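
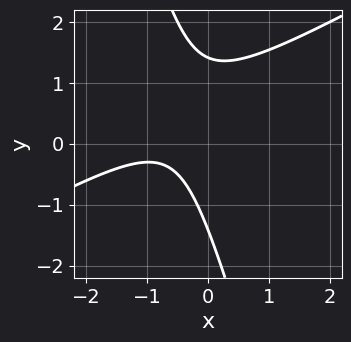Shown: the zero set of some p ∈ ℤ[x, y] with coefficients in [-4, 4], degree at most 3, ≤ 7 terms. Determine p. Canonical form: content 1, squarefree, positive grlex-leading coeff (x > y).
2*x^2 - 3*x*y - y^2 + 3*x + 2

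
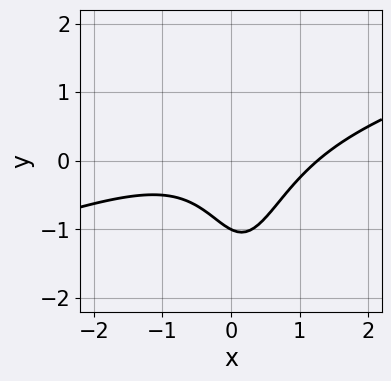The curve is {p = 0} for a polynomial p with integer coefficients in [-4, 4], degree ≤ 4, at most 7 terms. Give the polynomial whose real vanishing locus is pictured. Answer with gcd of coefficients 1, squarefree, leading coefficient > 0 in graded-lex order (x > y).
x^3 - 3*x^2*y + x*y - 2*y - 2

Degree: no degree-2 curve has this shape, so deg p = 3.
Observable constraints: it meets the y-axis at y = -1 (among the integer gridlines).
Putting this together gives p.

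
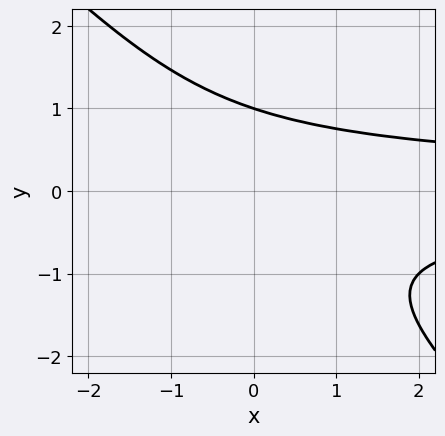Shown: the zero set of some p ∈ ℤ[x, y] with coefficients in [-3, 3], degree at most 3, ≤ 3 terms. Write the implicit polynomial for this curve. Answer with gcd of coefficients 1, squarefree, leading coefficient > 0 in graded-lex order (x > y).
(a) Degree: the shape is more complex than any degree-2 curve, so deg p = 3.
(b) Checking where it meets the axes: it misses every integer gridline on the x-axis; it meets the y-axis at y = 1 (among the integer gridlines).
(c) Putting this together gives p.

x*y^2 + y^3 - 1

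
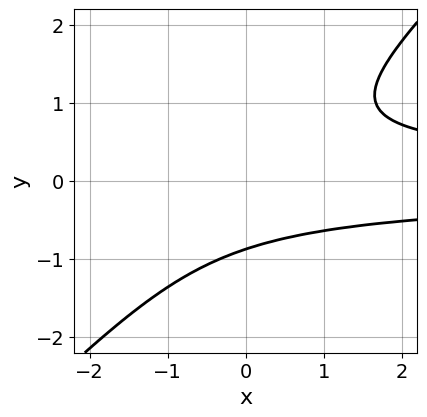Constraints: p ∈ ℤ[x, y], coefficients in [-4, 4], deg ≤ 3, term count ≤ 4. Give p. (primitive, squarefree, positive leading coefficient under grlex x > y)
(a) The degree is 3 — no degree-2 curve has this shape.
(b) Checking where it meets the axes: it misses every integer gridline on the x-axis.
(c) Matching integer coefficients to the picture gives p.

3*x*y^2 - 3*y^3 - 2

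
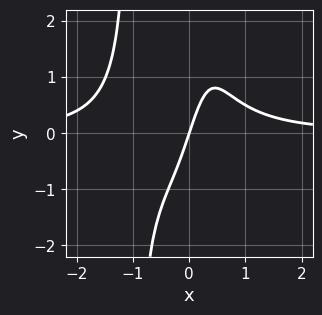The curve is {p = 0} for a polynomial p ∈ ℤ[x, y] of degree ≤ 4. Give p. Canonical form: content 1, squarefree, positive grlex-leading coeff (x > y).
First, the degree is 4 — the shape is more complex than any degree-3 curve.
Next, reading off the gridlines: it meets the x-axis at x = 0 (among the integer gridlines); it meets the y-axis at y = 0 (among the integer gridlines).
Finally, assembling these constraints gives the stated polynomial.

3*x^3*y + 2*x^2*y - 3*x + y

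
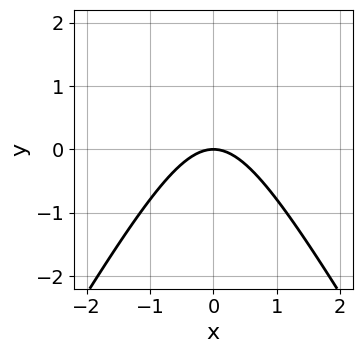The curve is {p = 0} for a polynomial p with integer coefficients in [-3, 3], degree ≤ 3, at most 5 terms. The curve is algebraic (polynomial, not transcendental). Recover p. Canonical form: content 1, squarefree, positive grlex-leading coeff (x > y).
3*x^2 - y^2 + 3*y

1. The degree is 2 — no degree-1 curve has this shape.
2. Symmetries: mirror symmetry x ↦ −x ⇒ only even powers of x.
3. Reading off the gridlines: one x-axis crossing is at x = 0; it meets the y-axis at y = 0 (among the integer gridlines).
4. These observations pin down the coefficients.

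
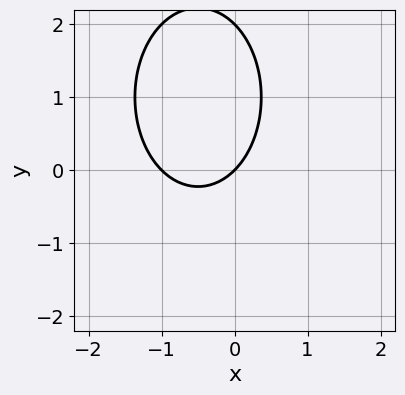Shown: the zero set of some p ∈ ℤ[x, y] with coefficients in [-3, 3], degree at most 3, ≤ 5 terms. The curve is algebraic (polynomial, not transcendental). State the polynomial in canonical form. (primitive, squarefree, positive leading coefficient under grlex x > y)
2*x^2 + y^2 + 2*x - 2*y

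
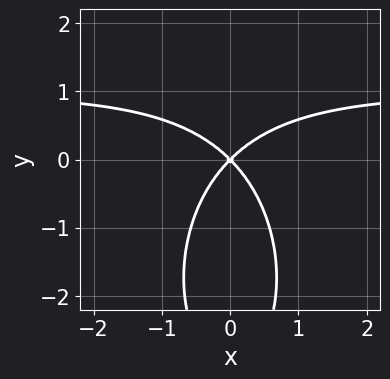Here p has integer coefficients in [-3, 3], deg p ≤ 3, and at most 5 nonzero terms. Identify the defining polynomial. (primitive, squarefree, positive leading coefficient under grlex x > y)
First, the degree is 3 — no degree-2 curve has this shape.
Next, symmetries: the x ↦ −x reflection is a symmetry, so x appears only in even powers.
Next, from the visible intercepts: it meets the y-axis at y = 0 (among the integer gridlines); it meets the x-axis at x = 0 (among the integer gridlines).
Finally, assembling these constraints gives the stated polynomial.

3*x^2*y + y^3 - 3*x^2 + 3*y^2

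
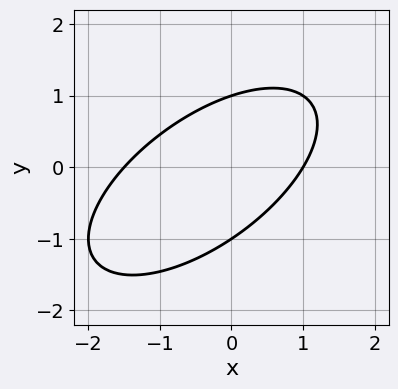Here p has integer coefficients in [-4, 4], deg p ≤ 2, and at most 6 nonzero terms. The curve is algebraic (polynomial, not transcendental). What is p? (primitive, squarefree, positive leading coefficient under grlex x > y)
1. The degree is 2 — a generic line meets the curve in up to 2 points.
2. Observable constraints: among the integer gridlines, it crosses the y-axis at y ∈ {-1, 1}; one x-axis crossing is at x = 1.
3. Solving for integer coefficients yields p as stated.

2*x^2 - 3*x*y + 3*y^2 + x - 3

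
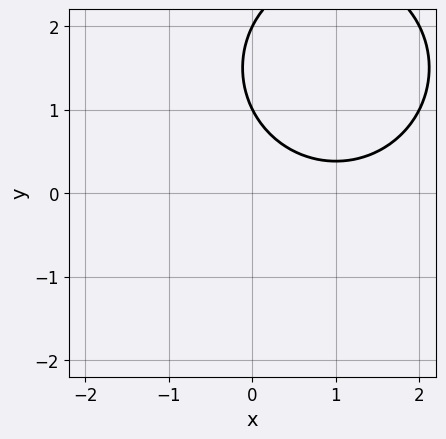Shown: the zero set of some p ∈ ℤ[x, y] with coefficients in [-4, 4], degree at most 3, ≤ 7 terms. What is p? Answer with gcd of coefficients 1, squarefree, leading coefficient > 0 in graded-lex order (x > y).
x^2 + y^2 - 2*x - 3*y + 2

First, deg p = 2.
Next, from the axis intercepts and sections: the y-axis gridline crossings are at y ∈ {1, 2}; no x-intercept at any integer in the box.
Finally, matching integer coefficients to the picture gives p.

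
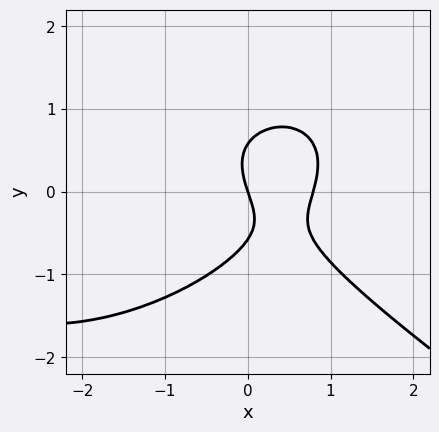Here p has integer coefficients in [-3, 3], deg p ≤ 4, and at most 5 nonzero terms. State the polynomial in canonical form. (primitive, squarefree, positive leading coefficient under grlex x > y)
x^3 + 3*y^3 + 3*x^2 - 3*x - y

deg p = 3. The shape is more complex than any degree-2 curve.
From the visible intercepts: one x-axis crossing is at x = 0; it meets the y-axis at y = 0 (among the integer gridlines).
Matching integer coefficients to the picture gives p.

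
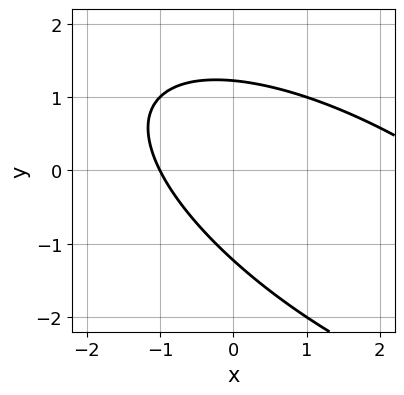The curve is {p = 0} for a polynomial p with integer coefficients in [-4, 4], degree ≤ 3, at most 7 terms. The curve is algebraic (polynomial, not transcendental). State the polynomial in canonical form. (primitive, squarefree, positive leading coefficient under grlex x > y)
x^2 + 2*x*y + 2*y^2 - 2*x - 3

First, the degree is 2 — no degree-1 curve has this shape.
Next, against the integer gridlines: it meets the x-axis at x = -1 (among the integer gridlines).
Finally, the integer polynomial consistent with all of this is the stated p.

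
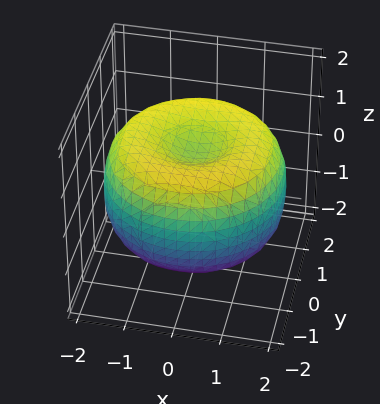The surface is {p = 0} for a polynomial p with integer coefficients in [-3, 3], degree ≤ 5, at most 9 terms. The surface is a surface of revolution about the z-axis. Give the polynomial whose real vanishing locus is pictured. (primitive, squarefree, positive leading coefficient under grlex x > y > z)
x^4 + 2*x^2*y^2 + y^4 - 3*x^2 - 3*y^2 + 3*z^2 - 2

(a) deg p = 4. A generic line meets the surface in up to 4 points.
(b) Symmetries: every cross-section ⟂ z is a circle, so x, y appear only via x² + y².
(c) From the visible intercepts: a circular section at z = -1 has radius between 0 and 1.
(d) Fitting integer coefficients to these (and the overall shape) gives p.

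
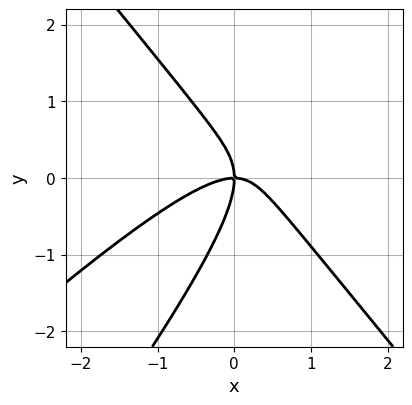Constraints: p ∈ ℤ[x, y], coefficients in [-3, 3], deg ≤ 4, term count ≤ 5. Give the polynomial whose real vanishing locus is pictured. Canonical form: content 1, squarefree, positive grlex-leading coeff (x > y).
3*x^3 - 3*x^2*y - 2*x*y^2 + 2*y^3 + 3*x*y

1. The degree is 3 — a generic line meets the curve in up to 3 points.
2. Reading off the gridlines: it meets the x-axis at x = 0 (among the integer gridlines); one y-axis crossing is at y = 0.
3. Together with the visible shape, these determine p as stated.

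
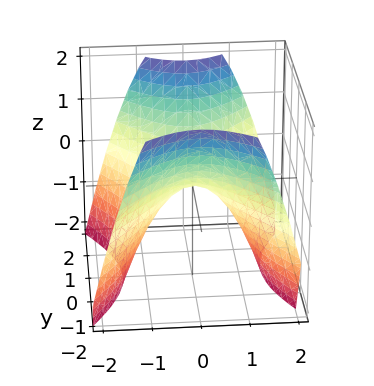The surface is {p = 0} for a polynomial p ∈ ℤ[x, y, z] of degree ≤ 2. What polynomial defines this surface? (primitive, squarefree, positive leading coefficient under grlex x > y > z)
deg p = 2.
Symmetries: mirror symmetry x ↦ −x ⇒ only even powers of x; it's symmetric under y → −y, forcing even powers of y.
Observable constraints: it crosses the y-axis at the gridline y = 0; it crosses the z-axis at the gridline z = 0; one x-axis crossing is at x = 0.
Putting this together gives p.

3*x^2 - 2*y^2 + 3*z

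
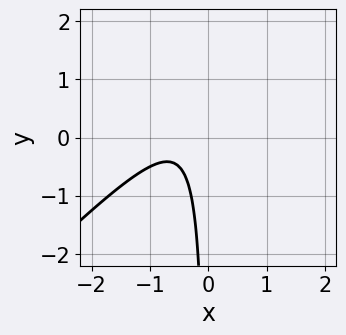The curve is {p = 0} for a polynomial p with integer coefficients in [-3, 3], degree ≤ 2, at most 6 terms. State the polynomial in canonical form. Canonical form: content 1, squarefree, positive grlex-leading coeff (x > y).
(a) deg p = 2. No degree-1 curve has this shape.
(b) Checking where it meets the axes: no x-intercept at any integer in the box; no y-intercept at any integer in the box.
(c) Solving for integer coefficients yields p as stated.

2*x^2 - 2*x*y + 2*x + 1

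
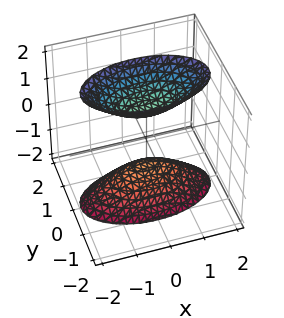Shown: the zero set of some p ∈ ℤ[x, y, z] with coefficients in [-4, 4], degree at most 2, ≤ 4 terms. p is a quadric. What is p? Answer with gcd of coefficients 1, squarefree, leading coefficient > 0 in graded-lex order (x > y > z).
x^2 + 3*y^2 - z^2 + 1

1. I count 2 distinct pieces. They look like related sheets of one shape, so recover p as a whole.
2. Degree: two separate bowl-shaped sheets opening away from each other; a quadric, so deg p = 2.
3. Symmetries: it's symmetric under x → −x, forcing even powers of x; the z ↦ −z reflection is a symmetry, so z appears only in even powers; it's symmetric under y → −y, forcing even powers of y.
4. Reading off the gridlines: it misses every integer gridline on the y-axis; the z-axis gridline crossings are at z ∈ {-1, 1}.
5. Solving for integer coefficients yields p as stated.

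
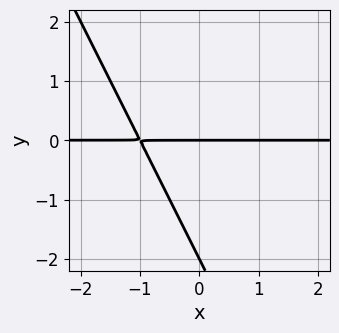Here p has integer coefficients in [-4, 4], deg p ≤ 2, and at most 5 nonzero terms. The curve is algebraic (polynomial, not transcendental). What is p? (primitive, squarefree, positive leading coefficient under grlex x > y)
First, the degree is 2 — no degree-1 curve has this shape.
Next, against the integer gridlines: the y-axis gridline crossings are at y ∈ {-2, 0}; every point of the x-axis in the box is on the curve.
Finally, putting this together gives p.

2*x*y + y^2 + 2*y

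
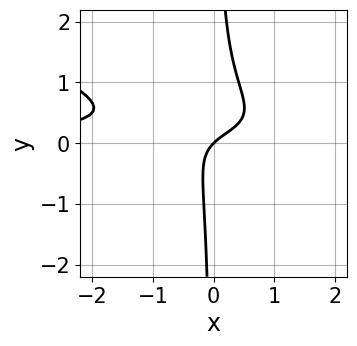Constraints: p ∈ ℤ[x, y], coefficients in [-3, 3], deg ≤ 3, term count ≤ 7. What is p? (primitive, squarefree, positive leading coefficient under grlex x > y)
x^2*y + 3*x*y^2 - 2*x*y + x - y

First, degree: no degree-2 curve has this shape, so deg p = 3.
Next, reading off the gridlines: it crosses the x-axis at the gridline x = 0; it meets the y-axis at y = 0 (among the integer gridlines).
Finally, together with the visible shape, these determine p as stated.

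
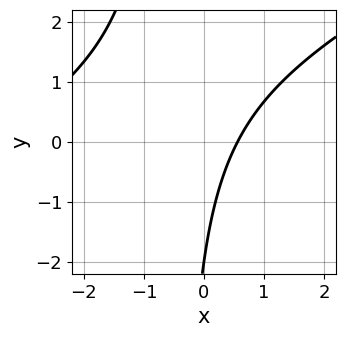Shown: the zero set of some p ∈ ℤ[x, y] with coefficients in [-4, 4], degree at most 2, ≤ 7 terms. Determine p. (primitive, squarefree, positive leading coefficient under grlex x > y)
(a) Degree: no degree-1 curve has this shape, so deg p = 2.
(b) Reading off the gridlines: one y-axis crossing is at y = -2.
(c) These observations pin down the coefficients.

x^2 - 2*x*y + 3*x - y - 2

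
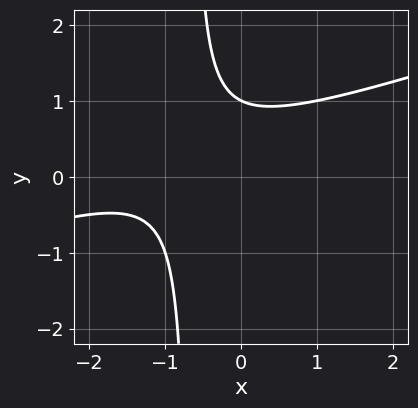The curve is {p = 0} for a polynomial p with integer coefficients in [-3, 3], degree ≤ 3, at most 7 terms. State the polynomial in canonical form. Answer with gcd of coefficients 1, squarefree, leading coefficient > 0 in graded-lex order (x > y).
x^2 - 3*x*y + 2*x - 2*y + 2

deg p = 2. No degree-1 curve has this shape.
From the axis intercepts and sections: it crosses the y-axis at the gridline y = 1; it misses every integer gridline on the x-axis.
Putting this together gives p.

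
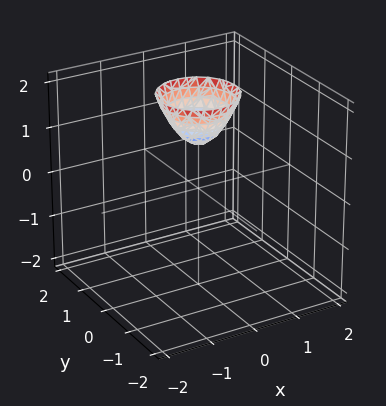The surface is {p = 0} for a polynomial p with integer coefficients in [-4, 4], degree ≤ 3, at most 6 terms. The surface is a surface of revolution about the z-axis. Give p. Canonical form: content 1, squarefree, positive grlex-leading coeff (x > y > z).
3*x^2 + 3*y^2 - 2*z + 2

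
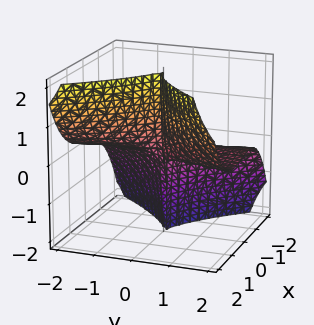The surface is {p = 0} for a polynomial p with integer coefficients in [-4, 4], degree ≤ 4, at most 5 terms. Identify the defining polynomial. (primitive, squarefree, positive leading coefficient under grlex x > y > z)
2*x^3 - 3*y^2*z - x*y

Degree: the shape is more complex than any degree-2 surface, so deg p = 3.
Observable constraints: it meets the x-axis at x = 0 (among the integer gridlines); the visible z-axis segment lies entirely on the surface; the visible y-axis segment lies entirely on the surface.
These observations pin down the coefficients.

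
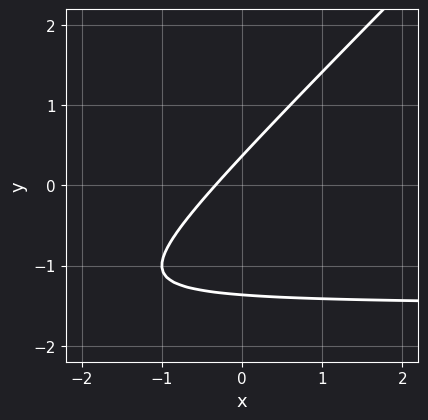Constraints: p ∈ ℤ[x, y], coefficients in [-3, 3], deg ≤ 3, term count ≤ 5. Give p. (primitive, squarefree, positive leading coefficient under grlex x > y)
First, degree: a generic line meets the curve in up to 2 points, so deg p = 2.
Finally, matching integer coefficients to the picture gives p.

2*x*y - 2*y^2 + 3*x - 2*y + 1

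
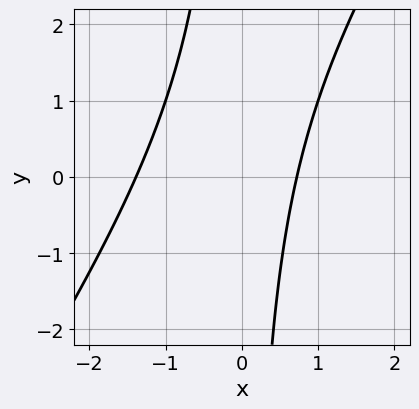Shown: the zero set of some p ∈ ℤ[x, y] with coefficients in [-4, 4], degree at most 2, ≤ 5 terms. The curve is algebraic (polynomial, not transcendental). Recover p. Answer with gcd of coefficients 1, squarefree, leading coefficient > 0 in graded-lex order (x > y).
1. The degree is 2 — the shape is more complex than any degree-1 curve.
2. Checking where it meets the axes: the curve avoids every integer y-axis point in the box.
3. These observations pin down the coefficients.

3*x^2 - 2*x*y + 2*x - 3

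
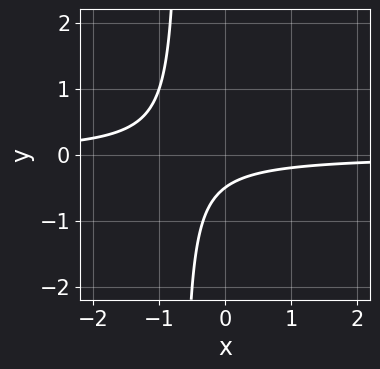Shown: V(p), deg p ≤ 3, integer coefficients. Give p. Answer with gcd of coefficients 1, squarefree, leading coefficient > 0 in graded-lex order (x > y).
3*x*y + 2*y + 1

The degree is 2 — a generic line meets the curve in up to 2 points.
From the axis intercepts and sections: no x-intercept at any integer in the box.
Solving for integer coefficients yields p as stated.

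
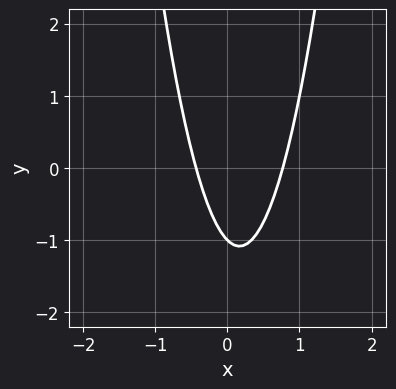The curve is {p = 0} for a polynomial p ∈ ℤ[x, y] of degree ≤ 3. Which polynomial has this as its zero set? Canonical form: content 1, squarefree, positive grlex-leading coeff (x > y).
1. Degree: no degree-1 curve has this shape, so deg p = 2.
2. From the visible intercepts: one y-axis crossing is at y = -1.
3. Fitting integer coefficients to these (and the overall shape) gives p.

3*x^2 - x - y - 1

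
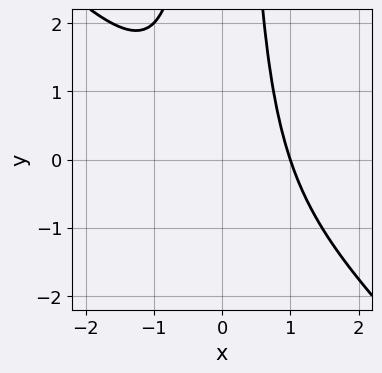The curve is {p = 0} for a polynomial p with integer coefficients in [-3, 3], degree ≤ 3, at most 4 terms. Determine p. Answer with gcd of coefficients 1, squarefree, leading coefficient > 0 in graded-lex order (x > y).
x^3 + x^2*y - 1

deg p = 3. A generic line meets the curve in up to 3 points.
Against the integer gridlines: it crosses the x-axis at the gridline x = 1; it misses every integer gridline on the y-axis.
Putting this together gives p.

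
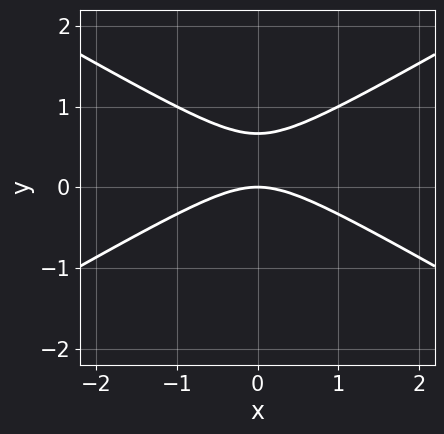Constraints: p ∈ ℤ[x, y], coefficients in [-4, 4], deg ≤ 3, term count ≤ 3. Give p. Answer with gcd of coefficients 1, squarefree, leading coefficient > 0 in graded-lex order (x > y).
x^2 - 3*y^2 + 2*y

1. deg p = 2. No degree-1 curve has this shape.
2. Symmetries: it's symmetric under x → −x, forcing even powers of x.
3. Reading off the gridlines: one x-axis crossing is at x = 0; it meets the y-axis at y = 0 (among the integer gridlines).
4. Solving for integer coefficients yields p as stated.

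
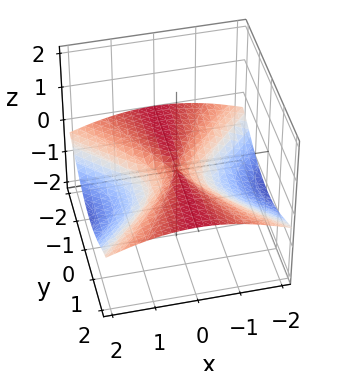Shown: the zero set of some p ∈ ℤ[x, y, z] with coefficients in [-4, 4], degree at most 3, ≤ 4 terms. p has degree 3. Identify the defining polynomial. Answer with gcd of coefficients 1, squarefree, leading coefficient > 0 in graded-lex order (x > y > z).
(a) deg p = 3. A generic line meets the surface in up to 3 points.
(b) Observable constraints: it crosses the x-axis at the gridline x = 0; it crosses the z-axis at the gridline z = 0; the visible y-axis segment lies entirely on the surface.
(c) These observations pin down the coefficients.

2*y^2*z + 3*z^3 + x^2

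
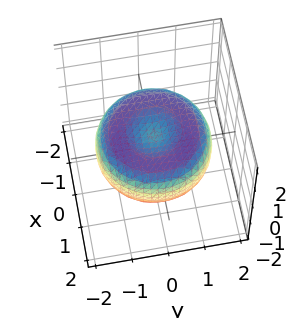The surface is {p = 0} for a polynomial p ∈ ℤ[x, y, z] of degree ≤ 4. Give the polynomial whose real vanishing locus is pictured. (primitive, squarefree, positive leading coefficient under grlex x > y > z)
x^4 + 2*x^2*y^2 + y^4 - 2*x^2 - 2*y^2 + 3*z^2 - 1

First, the degree is 4 — the shape is more complex than any degree-3 surface.
Next, symmetries: every cross-section ⟂ z is a circle, so x, y appear only via x² + y².
Then, from the visible intercepts: a circular section at z = 0 has radius between 1 and 2.
Finally, matching integer coefficients to the picture gives p.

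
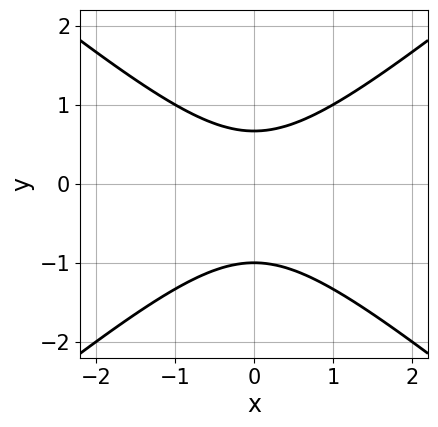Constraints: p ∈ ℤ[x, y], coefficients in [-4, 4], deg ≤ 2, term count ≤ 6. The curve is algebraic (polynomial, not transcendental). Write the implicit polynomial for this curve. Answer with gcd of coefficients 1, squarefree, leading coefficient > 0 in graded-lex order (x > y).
First, degree: a generic line meets the curve in up to 2 points, so deg p = 2.
Next, symmetries: the x ↦ −x reflection is a symmetry, so x appears only in even powers.
Next, against the integer gridlines: the curve avoids every integer x-axis point in the box; it crosses the y-axis at the gridline y = -1.
Finally, matching integer coefficients to the picture gives p.

2*x^2 - 3*y^2 - y + 2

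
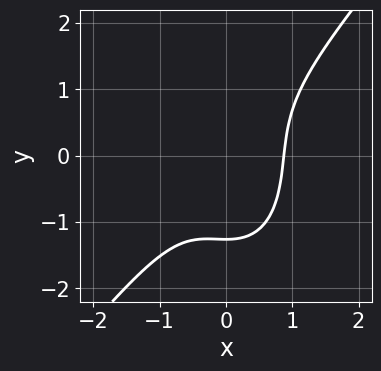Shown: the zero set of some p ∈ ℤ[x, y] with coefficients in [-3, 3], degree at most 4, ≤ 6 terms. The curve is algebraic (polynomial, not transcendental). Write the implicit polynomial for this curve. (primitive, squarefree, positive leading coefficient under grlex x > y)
3*x^3 - x^2*y - y^3 - 2

Degree: no degree-2 curve has this shape, so deg p = 3.
The integer polynomial consistent with all of this is the stated p.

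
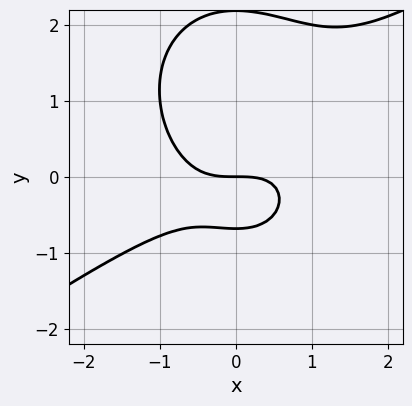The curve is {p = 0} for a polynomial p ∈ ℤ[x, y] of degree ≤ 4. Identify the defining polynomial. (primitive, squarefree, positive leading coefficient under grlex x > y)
2*x^3 - 2*x^2*y - 2*y^3 + 3*y^2 + 3*y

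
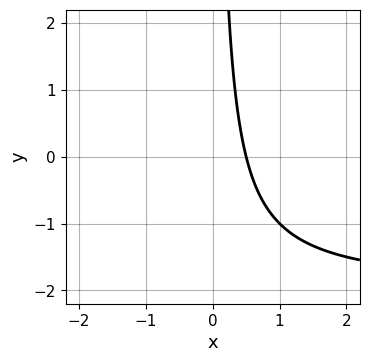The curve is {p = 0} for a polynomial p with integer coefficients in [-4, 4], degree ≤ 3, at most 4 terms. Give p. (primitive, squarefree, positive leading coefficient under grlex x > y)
x*y + 2*x - 1

1. The degree is 2 — a generic line meets the curve in up to 2 points.
2. Reading off the gridlines: no y-intercept at any integer in the box.
3. Together with the visible shape, these determine p as stated.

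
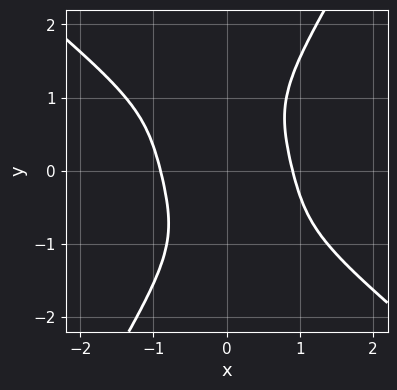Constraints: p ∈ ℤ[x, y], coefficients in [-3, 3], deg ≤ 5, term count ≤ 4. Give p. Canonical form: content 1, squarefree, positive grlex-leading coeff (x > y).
3*x^4 + 3*x^3*y - y^4 - 2

1. The degree is 4 — the shape is more complex than any degree-3 curve.
2. Against the integer gridlines: no y-intercept at any integer in the box.
3. Together with the visible shape, these determine p as stated.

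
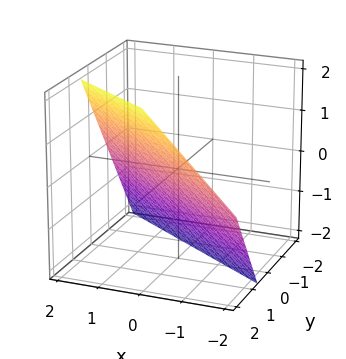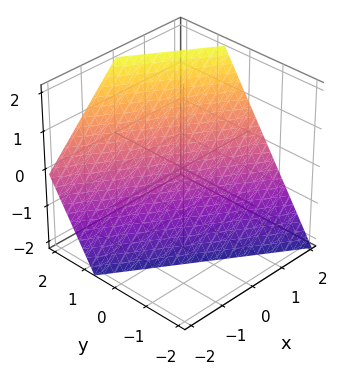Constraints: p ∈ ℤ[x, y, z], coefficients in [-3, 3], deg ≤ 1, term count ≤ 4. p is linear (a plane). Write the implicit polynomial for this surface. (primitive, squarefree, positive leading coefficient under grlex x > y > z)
2*x + 3*y - 2*z - 2

First, the degree is 1 — every cross-section is a straight line — this is a plane.
Then, from the axis intercepts and sections: it crosses the x-axis at the gridline x = 1; it meets the z-axis at z = -1 (among the integer gridlines).
Finally, solving for integer coefficients yields p as stated.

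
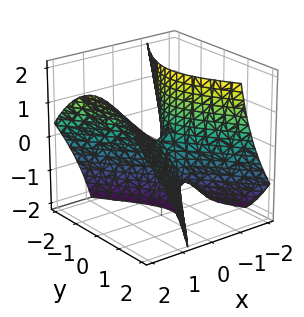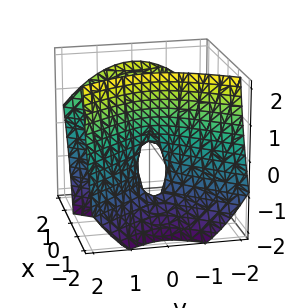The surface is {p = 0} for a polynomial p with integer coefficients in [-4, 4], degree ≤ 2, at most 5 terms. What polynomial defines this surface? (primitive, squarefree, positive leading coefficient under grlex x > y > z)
3*x^2 - 3*x*z - 2*y^2 - z

Degree: a generic line meets the surface in up to 2 points, so deg p = 2.
Against the integer gridlines: it meets the x-axis at x = 0 (among the integer gridlines); it crosses the y-axis at the gridline y = 0.
Putting this together gives p.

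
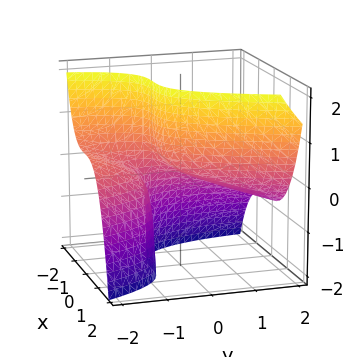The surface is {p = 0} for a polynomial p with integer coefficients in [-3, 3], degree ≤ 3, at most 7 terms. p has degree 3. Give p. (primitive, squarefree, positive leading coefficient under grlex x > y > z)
2*x^3 - y^2 - 3*y*z - y - 2*z

1. The degree is 3 — a generic line meets the surface in up to 3 points.
2. Observable constraints: one x-axis crossing is at x = 0; among the integer gridlines, it crosses the y-axis at y ∈ {-1, 0}.
3. Fitting integer coefficients to these (and the overall shape) gives p.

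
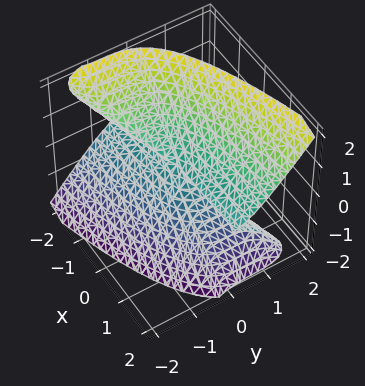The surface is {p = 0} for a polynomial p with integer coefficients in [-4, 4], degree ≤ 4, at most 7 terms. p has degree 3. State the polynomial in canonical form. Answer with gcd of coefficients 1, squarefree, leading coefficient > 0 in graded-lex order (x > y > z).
1. Degree: a generic line meets the surface in up to 3 points, so deg p = 3.
2. Observable constraints: every point of the x-axis in the box is on the surface; it meets the y-axis at y = 0 (among the integer gridlines).
3. These observations pin down the coefficients.

x*y*z + 3*x*z^2 - 3*y^3 - 3*y^2*z + 3*z^3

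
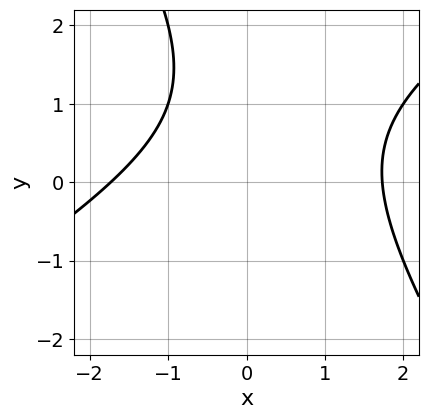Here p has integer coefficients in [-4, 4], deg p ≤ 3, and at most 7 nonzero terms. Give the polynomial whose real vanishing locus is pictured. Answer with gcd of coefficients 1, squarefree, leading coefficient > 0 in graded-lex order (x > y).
1. Degree: a generic line meets the curve in up to 2 points, so deg p = 2.
2. Reading off the gridlines: the curve avoids every integer y-axis point in the box.
3. These observations pin down the coefficients.

x^2 - x*y - y^2 + 2*y - 3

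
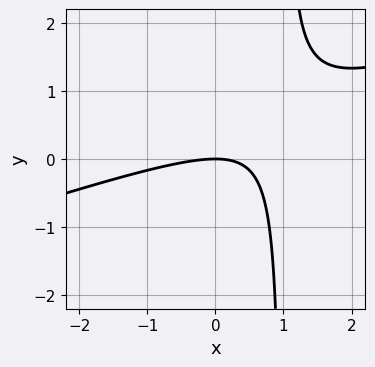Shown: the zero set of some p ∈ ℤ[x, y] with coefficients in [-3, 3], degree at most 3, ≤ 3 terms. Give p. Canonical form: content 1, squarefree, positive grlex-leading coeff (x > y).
x^2 - 3*x*y + 3*y

1. The degree is 2 — a generic line meets the curve in up to 2 points.
2. Against the integer gridlines: one y-axis crossing is at y = 0; it crosses the x-axis at the gridline x = 0.
3. The integer polynomial consistent with all of this is the stated p.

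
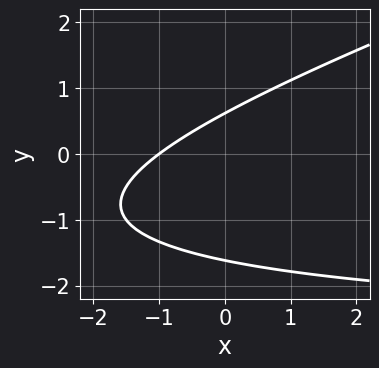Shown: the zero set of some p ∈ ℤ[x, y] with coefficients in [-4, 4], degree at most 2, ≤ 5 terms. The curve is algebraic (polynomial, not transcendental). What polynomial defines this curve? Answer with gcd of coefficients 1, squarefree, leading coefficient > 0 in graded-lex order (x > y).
First, degree: the shape is more complex than any degree-1 curve, so deg p = 2.
Next, against the integer gridlines: it crosses the x-axis at the gridline x = -1.
Finally, together with the visible shape, these determine p as stated.

x*y - 3*y^2 + 3*x - 3*y + 3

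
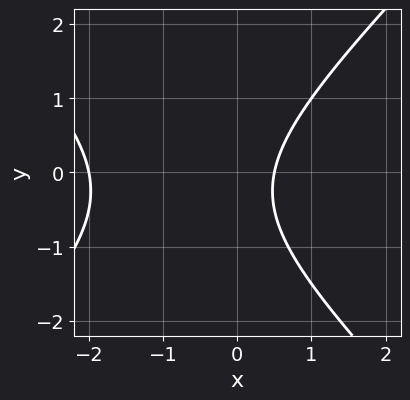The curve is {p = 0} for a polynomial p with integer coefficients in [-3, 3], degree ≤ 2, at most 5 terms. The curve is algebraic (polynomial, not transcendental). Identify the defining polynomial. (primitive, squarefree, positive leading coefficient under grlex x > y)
2*x^2 - 2*y^2 + 3*x - y - 2

1. Degree: no degree-1 curve has this shape, so deg p = 2.
2. Checking where it meets the axes: it meets the x-axis at x = -2 (among the integer gridlines); no y-intercept at any integer in the box.
3. The integer polynomial consistent with all of this is the stated p.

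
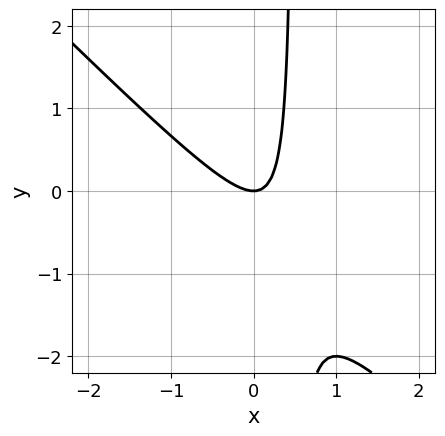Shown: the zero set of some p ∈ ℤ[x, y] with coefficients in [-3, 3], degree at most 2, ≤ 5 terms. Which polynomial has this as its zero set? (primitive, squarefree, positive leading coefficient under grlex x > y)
2*x^2 + 2*x*y - y

(a) Degree: the shape is more complex than any degree-1 curve, so deg p = 2.
(b) From the axis intercepts and sections: it meets the y-axis at y = 0 (among the integer gridlines); it meets the x-axis at x = 0 (among the integer gridlines).
(c) Matching integer coefficients to the picture gives p.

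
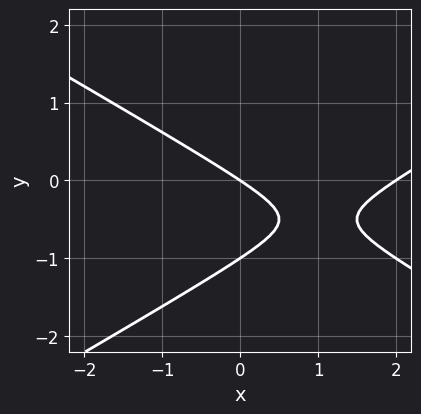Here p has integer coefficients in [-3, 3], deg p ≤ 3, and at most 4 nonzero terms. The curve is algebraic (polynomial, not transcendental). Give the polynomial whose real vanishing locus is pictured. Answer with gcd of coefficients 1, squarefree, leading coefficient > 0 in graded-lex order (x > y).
x^2 - 3*y^2 - 2*x - 3*y

Degree: the shape is more complex than any degree-1 curve, so deg p = 2.
Checking where it meets the axes: the x-axis gridline crossings are at x ∈ {0, 2}; the y-axis gridline crossings are at y ∈ {-1, 0}.
These observations pin down the coefficients.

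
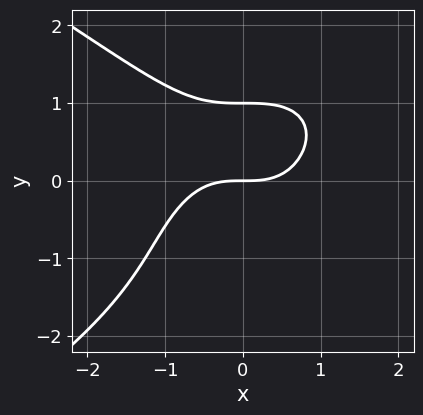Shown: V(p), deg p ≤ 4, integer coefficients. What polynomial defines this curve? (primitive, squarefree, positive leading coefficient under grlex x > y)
y^4 + 2*x^3 + y^3 + y^2 - 3*y

deg p = 4.
Checking where it meets the axes: the y-axis gridline crossings are at y ∈ {0, 1}; it crosses the x-axis at the gridline x = 0.
Matching integer coefficients to the picture gives p.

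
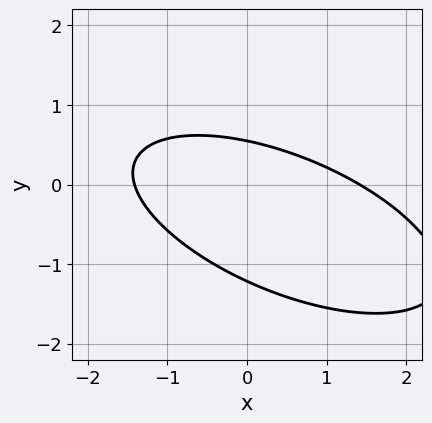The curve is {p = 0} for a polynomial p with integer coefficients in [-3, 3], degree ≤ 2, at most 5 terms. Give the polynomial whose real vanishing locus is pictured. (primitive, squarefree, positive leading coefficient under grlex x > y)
1. The degree is 2 — a generic line meets the curve in up to 2 points.
2. Putting this together gives p.

x^2 + 2*x*y + 3*y^2 + 2*y - 2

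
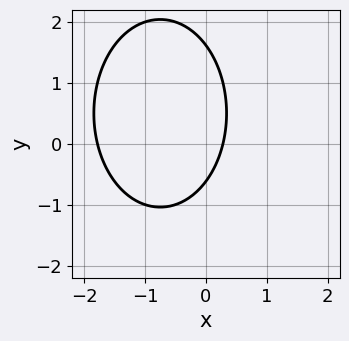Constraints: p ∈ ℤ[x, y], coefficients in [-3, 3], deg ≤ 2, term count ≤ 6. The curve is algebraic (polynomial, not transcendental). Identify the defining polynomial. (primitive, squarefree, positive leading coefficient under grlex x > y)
2*x^2 + y^2 + 3*x - y - 1

deg p = 2.
Solving for integer coefficients yields p as stated.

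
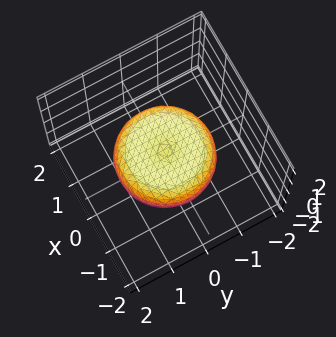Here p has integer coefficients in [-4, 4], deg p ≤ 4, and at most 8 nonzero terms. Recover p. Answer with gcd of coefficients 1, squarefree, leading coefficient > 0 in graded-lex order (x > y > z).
First, degree: a generic line meets the surface in up to 4 points, so deg p = 4.
Next, symmetries: rotational symmetry about the z-axis ⇒ p depends on x, y only through x² + y².
Then, from the visible intercepts: a circular section at z = 0 has radius between 1 and 2.
Finally, putting this together gives p.

x^4 + 2*x^2*y^2 + y^4 - x^2 - y^2 + 3*z^2 - 1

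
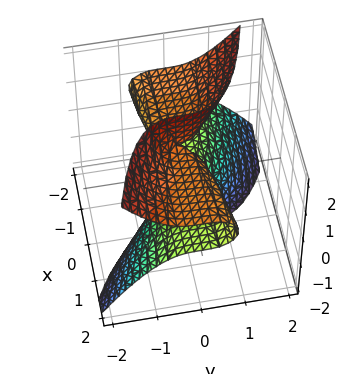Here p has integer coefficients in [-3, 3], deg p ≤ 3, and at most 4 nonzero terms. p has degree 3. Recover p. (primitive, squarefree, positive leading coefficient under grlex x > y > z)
The degree is 3 — no degree-2 surface has this shape.
From the visible intercepts: every point of the z-axis in the box is on the surface; one y-axis crossing is at y = 0; every point of the x-axis in the box is on the surface.
Putting this together gives p.

x*z^2 + y^3 - x*z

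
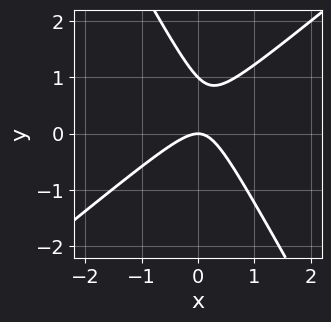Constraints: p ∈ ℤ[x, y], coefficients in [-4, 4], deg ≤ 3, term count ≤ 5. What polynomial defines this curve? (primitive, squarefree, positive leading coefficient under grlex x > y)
3*x^2 - 2*x*y - 2*y^2 + 2*y

(a) deg p = 2. No degree-1 curve has this shape.
(b) Checking where it meets the axes: among the integer gridlines, it crosses the y-axis at y ∈ {0, 1}; one x-axis crossing is at x = 0.
(c) The integer polynomial consistent with all of this is the stated p.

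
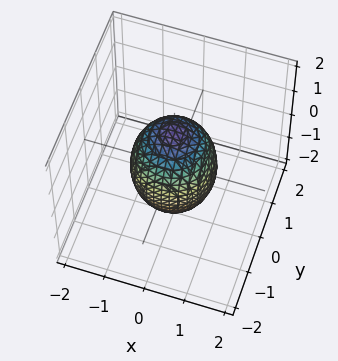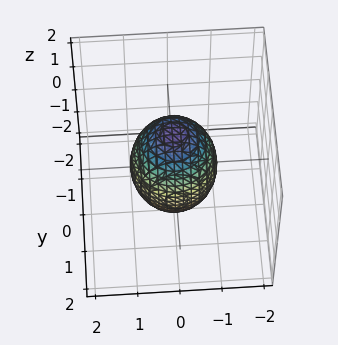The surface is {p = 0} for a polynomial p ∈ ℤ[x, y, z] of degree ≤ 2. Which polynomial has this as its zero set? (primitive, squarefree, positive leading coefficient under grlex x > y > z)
First, the degree is 2 — a closed, bounded, convex surface; a quadric.
Then, symmetries: the z ↦ −z reflection is a symmetry, so z appears only in even powers; the surface is invariant under rotation about z: p = q(x² + y², z).
Then, against the integer gridlines: the y-axis gridline crossings are at y ∈ {-1, 1}; a circular section at z = 0 has radius exactly 1.
Finally, solving for integer coefficients yields p as stated.

2*x^2 + 2*y^2 + z^2 - 2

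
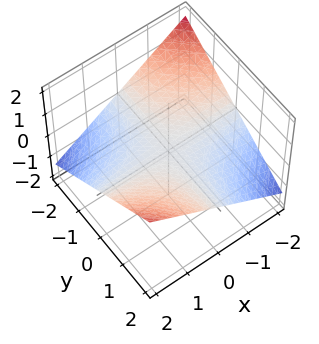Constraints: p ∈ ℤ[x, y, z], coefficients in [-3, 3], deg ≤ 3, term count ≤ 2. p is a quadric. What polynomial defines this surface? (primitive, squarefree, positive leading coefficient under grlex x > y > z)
x*y - 3*z

deg p = 2. A saddle surface; a quadric.
Against the integer gridlines: one z-axis crossing is at z = 0; every point of the x-axis in the box is on the surface; the visible y-axis segment lies entirely on the surface.
Assembling these constraints gives the stated polynomial.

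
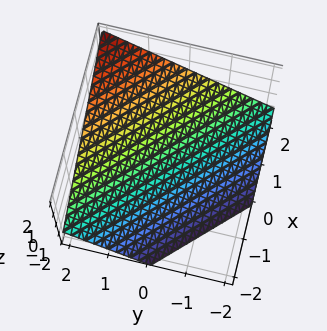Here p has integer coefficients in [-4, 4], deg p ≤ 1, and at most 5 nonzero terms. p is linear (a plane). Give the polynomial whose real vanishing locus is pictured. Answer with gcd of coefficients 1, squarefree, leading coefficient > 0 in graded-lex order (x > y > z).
2*x + 2*y - 3*z - 2

(a) The degree is 1 — every cross-section is a straight line — this is a plane.
(b) From the axis intercepts and sections: it crosses the x-axis at the gridline x = 1; it crosses the y-axis at the gridline y = 1.
(c) The integer polynomial consistent with all of this is the stated p.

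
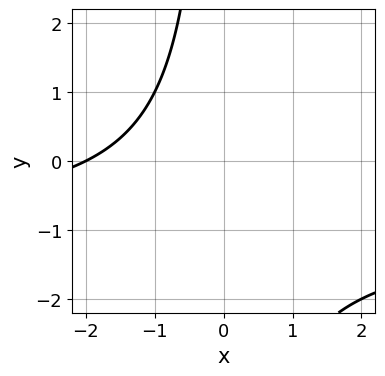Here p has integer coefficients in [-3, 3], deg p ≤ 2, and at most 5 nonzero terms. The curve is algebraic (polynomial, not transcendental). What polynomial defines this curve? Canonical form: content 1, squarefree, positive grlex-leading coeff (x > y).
x*y + x + 2

1. Degree: the shape is more complex than any degree-1 curve, so deg p = 2.
2. Reading off the gridlines: one x-axis crossing is at x = -2; it misses every integer gridline on the y-axis.
3. These observations pin down the coefficients.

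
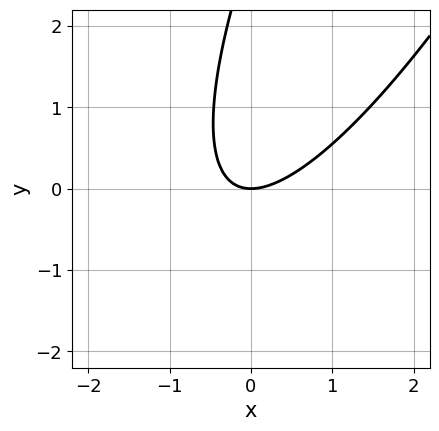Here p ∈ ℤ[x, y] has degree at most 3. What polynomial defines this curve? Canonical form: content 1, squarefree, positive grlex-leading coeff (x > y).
(a) Degree: a generic line meets the curve in up to 2 points, so deg p = 2.
(b) From the axis intercepts and sections: it meets the x-axis at x = 0 (among the integer gridlines); it meets the y-axis at y = 0 (among the integer gridlines).
(c) Putting this together gives p.

3*x^2 - 3*x*y + y^2 - 3*y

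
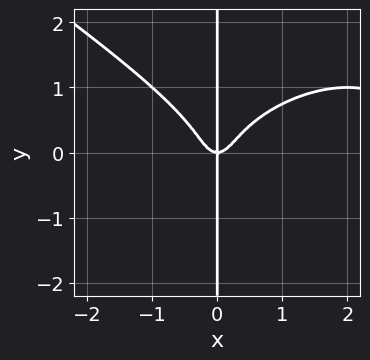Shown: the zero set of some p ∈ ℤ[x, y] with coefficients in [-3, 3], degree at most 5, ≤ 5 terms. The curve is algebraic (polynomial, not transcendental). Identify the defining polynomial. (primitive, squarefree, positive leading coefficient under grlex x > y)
First, deg p = 4. The shape is more complex than any degree-3 curve.
Then, reading off the gridlines: every point of the y-axis in the box is on the curve; it crosses the x-axis at the gridline x = 0.
Finally, fitting integer coefficients to these (and the overall shape) gives p.

x^4 + 3*x*y^3 - 3*x^3 + x*y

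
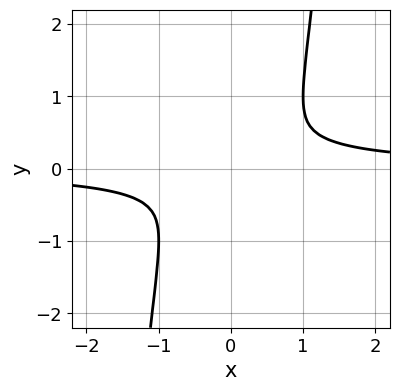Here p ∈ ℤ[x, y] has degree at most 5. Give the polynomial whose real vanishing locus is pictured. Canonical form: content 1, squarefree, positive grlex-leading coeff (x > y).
2*x^3*y - x^2 - y^2

deg p = 4. A generic line meets the curve in up to 4 points.
Putting this together gives p.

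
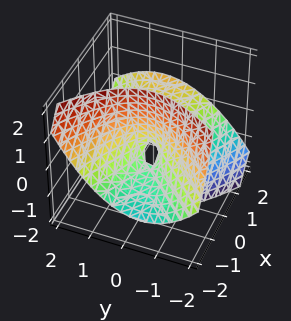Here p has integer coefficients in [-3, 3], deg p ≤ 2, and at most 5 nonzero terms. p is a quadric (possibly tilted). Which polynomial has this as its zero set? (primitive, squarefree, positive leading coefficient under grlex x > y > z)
x^2 + x*y - 3*x*z - 2*y^2 - z

1. The degree is 2 — the shape is more complex than any degree-1 surface.
2. Against the integer gridlines: one x-axis crossing is at x = 0; one z-axis crossing is at z = 0; one y-axis crossing is at y = 0.
3. Assembling these constraints gives the stated polynomial.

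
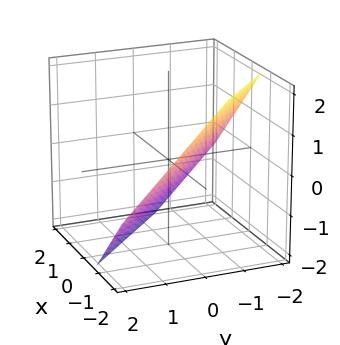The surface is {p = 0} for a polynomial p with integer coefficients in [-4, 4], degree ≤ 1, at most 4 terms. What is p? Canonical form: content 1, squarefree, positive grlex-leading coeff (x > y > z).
First, deg p = 1.
Finally, putting this together gives p.

3*x + 3*y + 3*z + 2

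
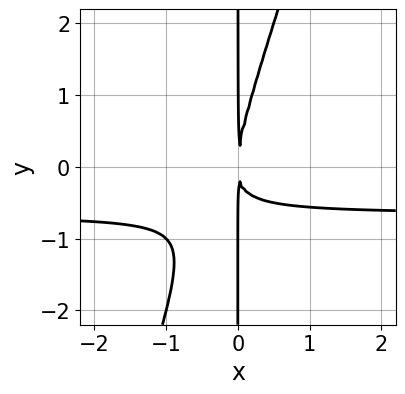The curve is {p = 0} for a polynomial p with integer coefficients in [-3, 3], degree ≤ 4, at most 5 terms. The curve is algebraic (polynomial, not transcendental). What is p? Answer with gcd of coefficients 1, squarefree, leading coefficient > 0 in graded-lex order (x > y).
1. Degree: the shape is more complex than any degree-2 curve, so deg p = 3.
2. From the axis intercepts and sections: the visible y-axis segment lies entirely on the curve.
3. Assembling these constraints gives the stated polynomial.

3*x^2*y - x*y^2 + 2*x^2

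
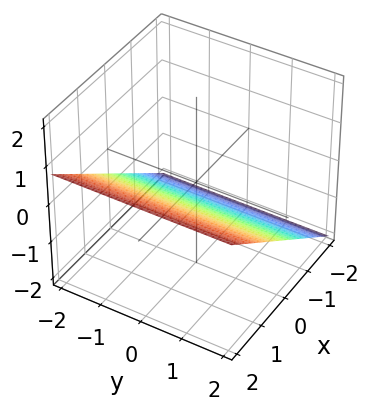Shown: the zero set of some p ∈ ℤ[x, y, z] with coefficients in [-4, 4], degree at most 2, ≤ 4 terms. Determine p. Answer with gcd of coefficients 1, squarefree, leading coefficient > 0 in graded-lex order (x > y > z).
2*x - 3*z - 2

1. deg p = 1. The surface is flat (a plane).
2. Reading off the gridlines: it misses every integer gridline on the y-axis; it meets the x-axis at x = 1 (among the integer gridlines).
3. Assembling these constraints gives the stated polynomial.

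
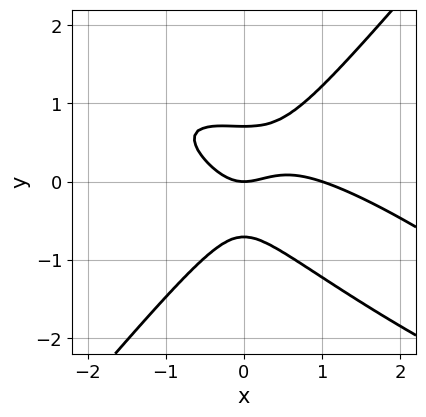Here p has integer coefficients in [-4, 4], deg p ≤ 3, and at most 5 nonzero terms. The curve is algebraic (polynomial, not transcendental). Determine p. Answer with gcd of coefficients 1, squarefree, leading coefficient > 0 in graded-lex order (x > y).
x^3 + 2*x^2*y - 2*y^3 - x^2 + y

deg p = 3.
From the axis intercepts and sections: it meets the y-axis at y = 0 (among the integer gridlines); among the integer gridlines, it crosses the x-axis at x ∈ {0, 1}.
These observations pin down the coefficients.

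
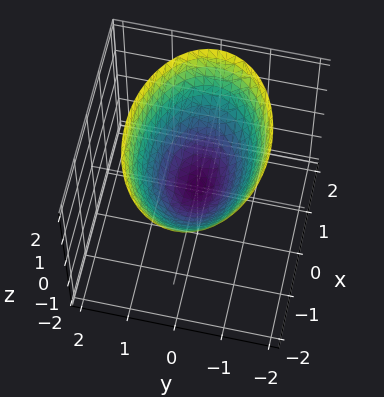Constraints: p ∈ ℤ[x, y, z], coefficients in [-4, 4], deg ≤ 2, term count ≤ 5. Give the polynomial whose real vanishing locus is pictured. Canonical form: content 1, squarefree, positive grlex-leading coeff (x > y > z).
1. deg p = 2.
2. Symmetries: the y ↦ −y reflection is a symmetry, so y appears only in even powers; mirror symmetry x ↦ −x ⇒ only even powers of x.
3. Against the integer gridlines: one z-axis crossing is at z = 0; one y-axis crossing is at y = 0; it crosses the x-axis at the gridline x = 0.
4. Fitting integer coefficients to these (and the overall shape) gives p.

x^2 + 2*y^2 - 2*z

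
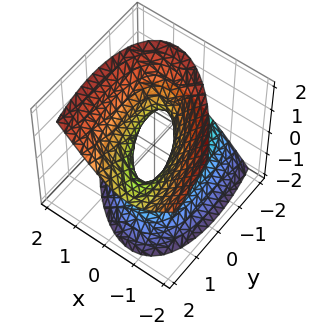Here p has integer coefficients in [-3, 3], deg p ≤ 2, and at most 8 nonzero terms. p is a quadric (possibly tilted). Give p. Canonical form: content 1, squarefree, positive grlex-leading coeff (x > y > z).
3*x^2 + 2*x*y + y^2 - 2*y*z - 2*z^2 - 1

The degree is 2 — a generic line meets the surface in up to 2 points.
From the axis intercepts and sections: no z-intercept at any integer in the box; among the integer gridlines, it crosses the y-axis at y ∈ {-1, 1}.
Matching integer coefficients to the picture gives p.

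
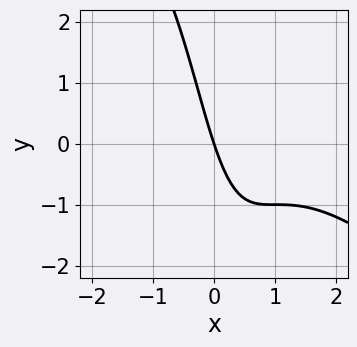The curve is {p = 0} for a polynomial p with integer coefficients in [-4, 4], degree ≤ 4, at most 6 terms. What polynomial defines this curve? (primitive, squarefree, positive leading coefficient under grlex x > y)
x^3 + x^2*y - 2*x^2 + 3*x + y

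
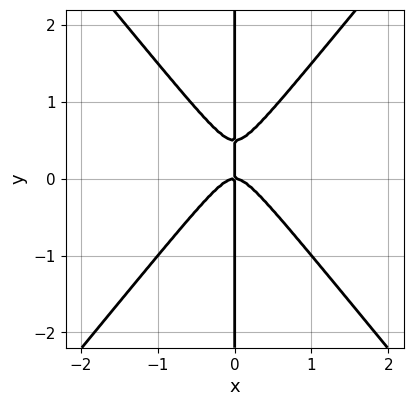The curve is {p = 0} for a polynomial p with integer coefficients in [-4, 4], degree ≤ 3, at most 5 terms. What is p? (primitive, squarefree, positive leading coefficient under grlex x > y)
Degree: no degree-2 curve has this shape, so deg p = 3.
Observable constraints: one x-axis crossing is at x = 0; the visible y-axis segment lies entirely on the curve.
The integer polynomial consistent with all of this is the stated p.

3*x^3 - 2*x*y^2 + x*y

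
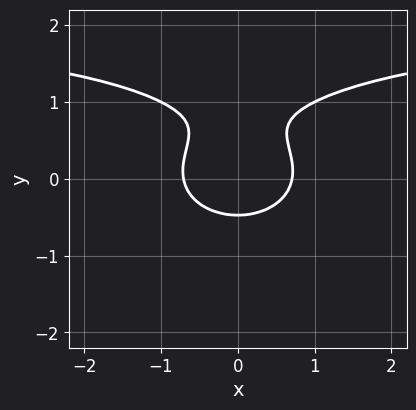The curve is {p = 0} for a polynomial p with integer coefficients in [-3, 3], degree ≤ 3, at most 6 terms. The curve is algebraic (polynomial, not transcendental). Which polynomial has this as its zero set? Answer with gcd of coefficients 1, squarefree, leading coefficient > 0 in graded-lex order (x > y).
x^2*y + 3*y^3 - 2*x^2 - 3*y^2 + 1

(a) The degree is 3 — the shape is more complex than any degree-2 curve.
(b) Symmetries: mirror symmetry x ↦ −x ⇒ only even powers of x.
(c) These observations pin down the coefficients.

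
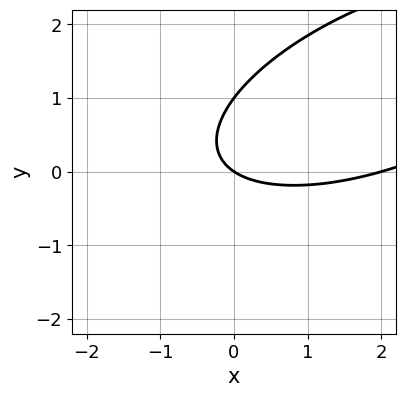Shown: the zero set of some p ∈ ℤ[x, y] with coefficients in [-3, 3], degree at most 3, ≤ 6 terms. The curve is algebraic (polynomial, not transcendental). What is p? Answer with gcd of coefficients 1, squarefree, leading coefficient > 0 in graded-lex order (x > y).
x^2 - 2*x*y + 3*y^2 - 2*x - 3*y

1. deg p = 2. The shape is more complex than any degree-1 curve.
2. Against the integer gridlines: the x-axis gridline crossings are at x ∈ {0, 2}; among the integer gridlines, it crosses the y-axis at y ∈ {0, 1}.
3. Matching integer coefficients to the picture gives p.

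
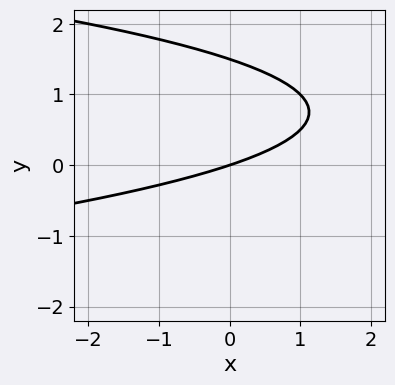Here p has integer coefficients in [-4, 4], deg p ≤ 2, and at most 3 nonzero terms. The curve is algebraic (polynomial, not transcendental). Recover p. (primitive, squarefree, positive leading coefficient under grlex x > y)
(a) deg p = 2. No degree-1 curve has this shape.
(b) Observable constraints: it meets the y-axis at y = 0 (among the integer gridlines); it crosses the x-axis at the gridline x = 0.
(c) Assembling these constraints gives the stated polynomial.

2*y^2 + x - 3*y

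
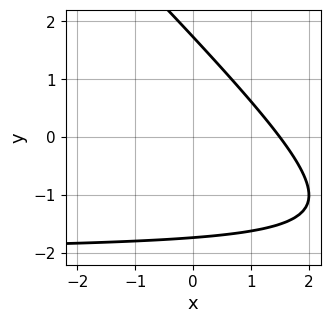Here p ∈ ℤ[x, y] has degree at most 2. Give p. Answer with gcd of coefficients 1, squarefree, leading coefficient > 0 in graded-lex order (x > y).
x*y + y^2 + 2*x - 3

(a) Degree: a generic line meets the curve in up to 2 points, so deg p = 2.
(b) The integer polynomial consistent with all of this is the stated p.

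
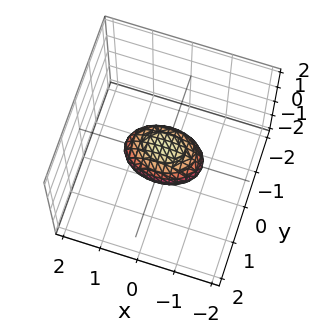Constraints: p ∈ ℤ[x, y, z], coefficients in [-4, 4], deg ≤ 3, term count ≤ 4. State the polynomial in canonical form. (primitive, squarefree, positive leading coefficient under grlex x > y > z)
x^2 + 2*y^2 + 2*z^2 - 1

Degree: a closed, bounded, convex surface; a quadric, so deg p = 2.
Symmetries: mirror symmetry y ↦ −y ⇒ only even powers of y; it's symmetric under z → −z, forcing even powers of z; it's symmetric under x → −x, forcing even powers of x.
Checking where it meets the axes: among the integer gridlines, it crosses the x-axis at x ∈ {-1, 1}.
Matching integer coefficients to the picture gives p.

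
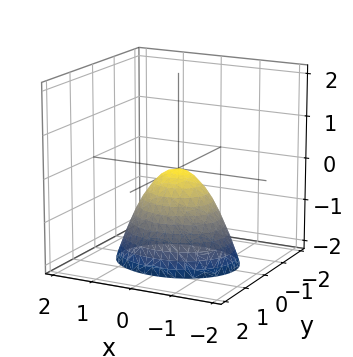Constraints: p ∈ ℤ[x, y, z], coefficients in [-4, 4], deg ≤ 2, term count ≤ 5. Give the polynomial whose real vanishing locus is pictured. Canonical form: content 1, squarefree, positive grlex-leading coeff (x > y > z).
2*x^2 + 3*y^2 + 2*z

deg p = 2.
Symmetries: mirror symmetry y ↦ −y ⇒ only even powers of y; mirror symmetry x ↦ −x ⇒ only even powers of x.
From the axis intercepts and sections: it crosses the y-axis at the gridline y = 0; it meets the x-axis at x = 0 (among the integer gridlines); it crosses the z-axis at the gridline z = 0.
The integer polynomial consistent with all of this is the stated p.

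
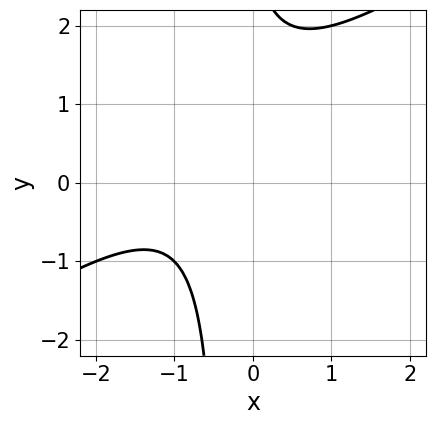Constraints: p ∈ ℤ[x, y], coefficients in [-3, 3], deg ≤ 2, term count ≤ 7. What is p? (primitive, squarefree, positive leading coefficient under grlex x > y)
2*x^2 - 3*x*y + 3*x - y + 3

(a) The degree is 2 — no degree-1 curve has this shape.
(b) Against the integer gridlines: the curve avoids every integer x-axis point in the box; the curve avoids every integer y-axis point in the box.
(c) The integer polynomial consistent with all of this is the stated p.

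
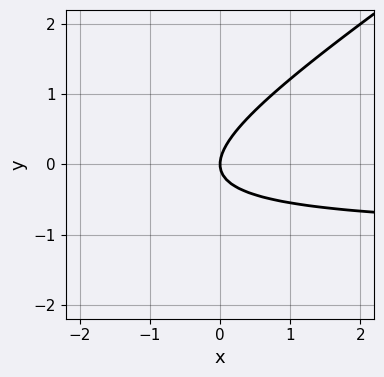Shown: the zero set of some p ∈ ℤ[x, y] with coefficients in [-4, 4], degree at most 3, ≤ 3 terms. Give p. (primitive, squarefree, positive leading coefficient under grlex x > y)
2*x*y - 3*y^2 + 2*x

The degree is 2 — no degree-1 curve has this shape.
Reading off the gridlines: it meets the x-axis at x = 0 (among the integer gridlines); it crosses the y-axis at the gridline y = 0.
Together with the visible shape, these determine p as stated.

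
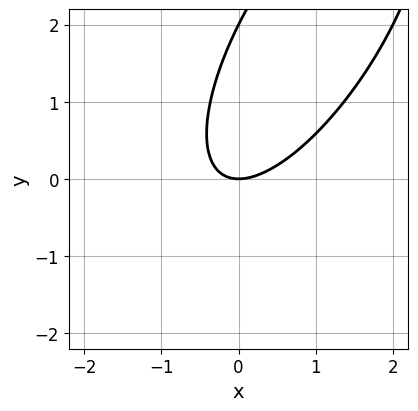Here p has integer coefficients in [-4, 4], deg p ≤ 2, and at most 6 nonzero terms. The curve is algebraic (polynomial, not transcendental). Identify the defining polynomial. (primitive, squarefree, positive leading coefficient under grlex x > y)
First, degree: a generic line meets the curve in up to 2 points, so deg p = 2.
Next, checking where it meets the axes: the y-axis gridline crossings are at y ∈ {0, 2}; it meets the x-axis at x = 0 (among the integer gridlines).
Finally, putting this together gives p.

2*x^2 - 2*x*y + y^2 - 2*y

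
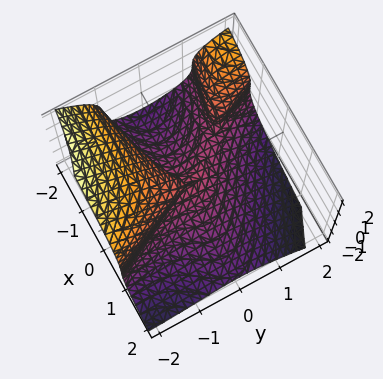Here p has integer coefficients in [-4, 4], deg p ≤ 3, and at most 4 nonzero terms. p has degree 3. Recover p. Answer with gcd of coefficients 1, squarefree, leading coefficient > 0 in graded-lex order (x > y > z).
2*x*y^2 + y^3 + 2*z^3 + x^2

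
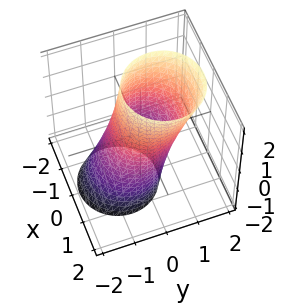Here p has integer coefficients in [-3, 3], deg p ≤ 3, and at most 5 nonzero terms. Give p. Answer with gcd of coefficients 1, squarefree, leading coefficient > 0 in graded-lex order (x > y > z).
3*x^2 + 3*y^2 - 2*y*z - 3

(a) deg p = 2. The shape is more complex than any degree-1 surface.
(b) From the visible intercepts: the x-axis gridline crossings are at x ∈ {-1, 1}; the y-axis gridline crossings are at y ∈ {-1, 1}; the surface avoids every integer z-axis point in the box.
(c) Together with the visible shape, these determine p as stated.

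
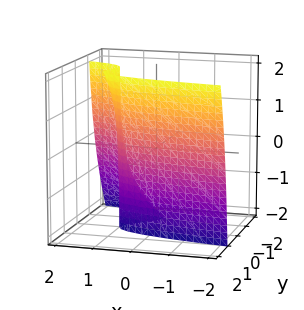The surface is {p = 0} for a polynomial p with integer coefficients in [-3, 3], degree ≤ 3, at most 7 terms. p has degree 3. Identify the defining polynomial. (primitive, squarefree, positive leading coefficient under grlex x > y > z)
3*y^3 - 2*y^2*z + y^2 + 3*x - 3

The degree is 3 — no degree-2 surface has this shape.
From the visible intercepts: it meets the x-axis at x = 1 (among the integer gridlines); the surface avoids every integer z-axis point in the box.
Putting this together gives p.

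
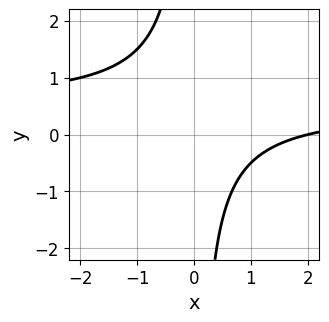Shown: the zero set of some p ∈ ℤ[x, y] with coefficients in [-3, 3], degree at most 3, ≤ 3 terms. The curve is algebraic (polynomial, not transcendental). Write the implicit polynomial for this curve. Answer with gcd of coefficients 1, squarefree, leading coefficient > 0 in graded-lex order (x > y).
2*x*y - x + 2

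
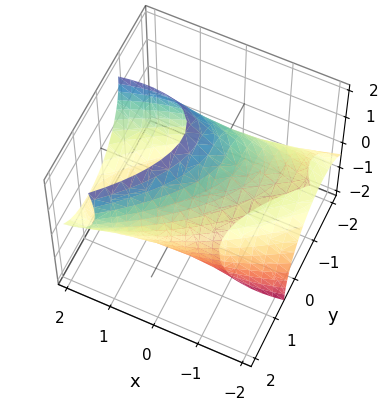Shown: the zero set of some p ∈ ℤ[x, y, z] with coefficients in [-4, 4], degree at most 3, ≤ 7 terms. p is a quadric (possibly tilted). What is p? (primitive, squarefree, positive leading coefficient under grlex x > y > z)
x^2 - 2*x*y - 2*x*z + 2*y^2 + z^2 - 3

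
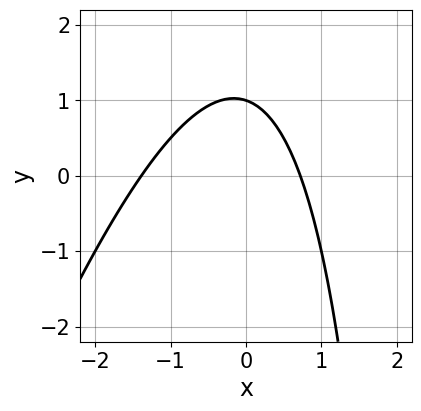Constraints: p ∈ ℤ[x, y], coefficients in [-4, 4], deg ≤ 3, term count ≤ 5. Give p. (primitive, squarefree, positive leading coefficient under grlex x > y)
3*x^2 - x*y + 2*x + 3*y - 3

The degree is 2 — the shape is more complex than any degree-1 curve.
Reading off the gridlines: one y-axis crossing is at y = 1.
Matching integer coefficients to the picture gives p.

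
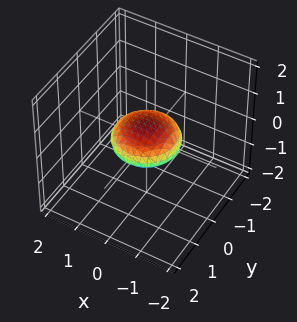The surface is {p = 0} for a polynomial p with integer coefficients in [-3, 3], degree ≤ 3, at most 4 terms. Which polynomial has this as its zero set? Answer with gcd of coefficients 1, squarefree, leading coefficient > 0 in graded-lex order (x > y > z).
deg p = 2. Bounded and convex; a quadric.
Symmetries: it's symmetric under z → −z, forcing even powers of z; every cross-section ⟂ z is a circle, so x, y appear only via x² + y².
From the visible intercepts: among the integer gridlines, it crosses the y-axis at y ∈ {-1, 1}; the x-axis gridline crossings are at x ∈ {-1, 1}; a circular section at z = 0 has radius exactly 1.
Assembling these constraints gives the stated polynomial.

x^2 + y^2 + 3*z^2 - 1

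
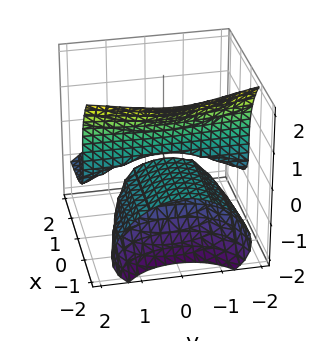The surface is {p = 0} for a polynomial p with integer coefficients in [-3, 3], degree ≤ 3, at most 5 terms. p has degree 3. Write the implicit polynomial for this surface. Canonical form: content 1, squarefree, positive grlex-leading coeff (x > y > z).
x*y^2 + z^3 + 3*x*z

I count 2 distinct pieces. Treating them together as one polynomial.
The degree is 3 — the shape is more complex than any degree-2 surface.
From the visible intercepts: one z-axis crossing is at z = 0; the visible y-axis segment lies entirely on the surface.
These observations pin down the coefficients. Check: (2, 0, 0) on the x-axis lies on the surface, and p(2, 0, 0) = 0. ✓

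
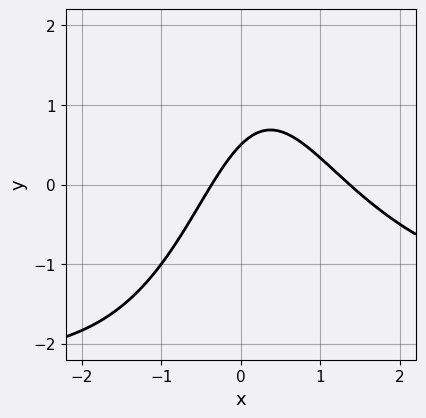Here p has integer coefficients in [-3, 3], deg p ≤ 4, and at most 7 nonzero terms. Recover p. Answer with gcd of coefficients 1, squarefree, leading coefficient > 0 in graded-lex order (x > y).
The degree is 3 — no degree-2 curve has this shape.
Matching integer coefficients to the picture gives p.

x^2*y + 2*x^2 - 2*x + 2*y - 1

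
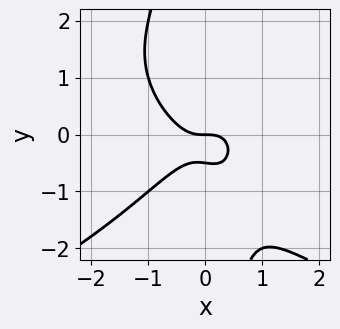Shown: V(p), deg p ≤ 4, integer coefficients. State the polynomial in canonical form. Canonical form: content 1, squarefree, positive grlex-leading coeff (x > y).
(a) The degree is 4 — a generic line meets the curve in up to 4 points.
(b) Checking where it meets the axes: one x-axis crossing is at x = 0; one y-axis crossing is at y = 0.
(c) These observations pin down the coefficients.

x*y^3 + 2*x^3 + 2*y^2 + y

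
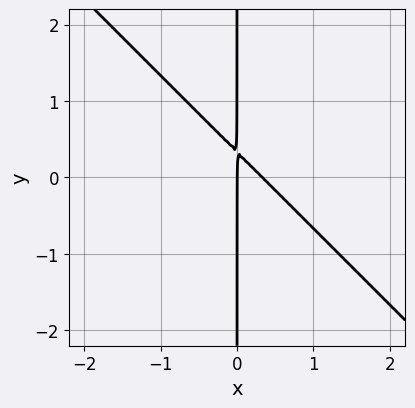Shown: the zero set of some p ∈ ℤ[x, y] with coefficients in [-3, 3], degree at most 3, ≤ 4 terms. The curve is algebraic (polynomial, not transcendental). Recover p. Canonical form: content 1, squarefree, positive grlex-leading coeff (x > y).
First, degree: a generic line meets the curve in up to 2 points, so deg p = 2.
Next, from the axis intercepts and sections: it meets the x-axis at x = 0 (among the integer gridlines); the visible y-axis segment lies entirely on the curve.
Finally, together with the visible shape, these determine p as stated.

3*x^2 + 3*x*y - x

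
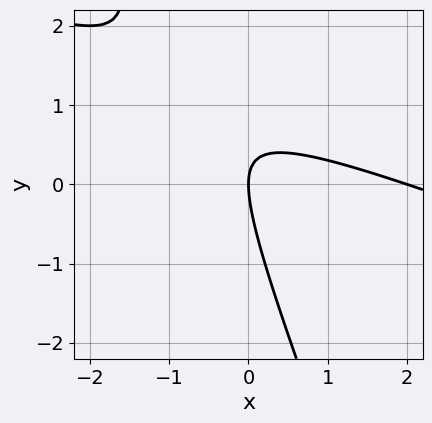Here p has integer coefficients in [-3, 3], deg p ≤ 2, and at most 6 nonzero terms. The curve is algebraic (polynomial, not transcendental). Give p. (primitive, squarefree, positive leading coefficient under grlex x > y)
(a) deg p = 2.
(b) Against the integer gridlines: among the integer gridlines, it crosses the x-axis at x ∈ {0, 2}; one y-axis crossing is at y = 0.
(c) These observations pin down the coefficients.

x^2 + 3*x*y + y^2 - 2*x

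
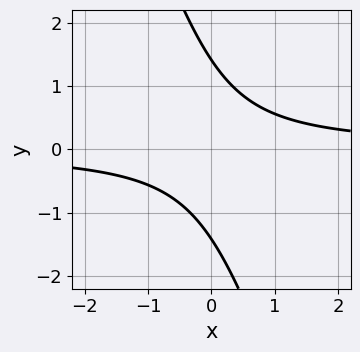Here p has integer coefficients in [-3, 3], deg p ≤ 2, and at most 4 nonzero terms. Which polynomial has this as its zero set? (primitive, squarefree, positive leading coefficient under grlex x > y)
3*x*y + y^2 - 2

First, degree: the shape is more complex than any degree-1 curve, so deg p = 2.
Next, from the visible intercepts: it misses every integer gridline on the x-axis.
Finally, putting this together gives p.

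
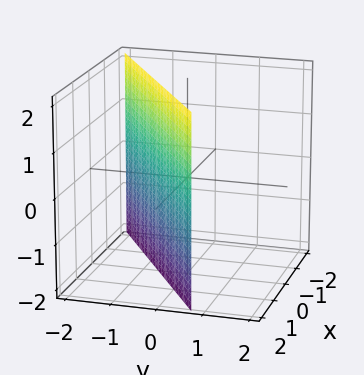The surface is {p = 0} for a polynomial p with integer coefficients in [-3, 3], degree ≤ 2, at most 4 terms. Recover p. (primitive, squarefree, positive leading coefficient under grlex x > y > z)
(a) deg p = 1. Every cross-section is a straight line — this is a plane.
(b) Against the integer gridlines: it crosses the x-axis at the gridline x = 1; it misses every integer gridline on the z-axis.
(c) The integer polynomial consistent with all of this is the stated p.

2*x - 3*y - 2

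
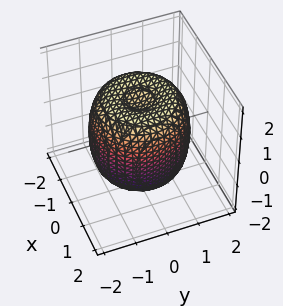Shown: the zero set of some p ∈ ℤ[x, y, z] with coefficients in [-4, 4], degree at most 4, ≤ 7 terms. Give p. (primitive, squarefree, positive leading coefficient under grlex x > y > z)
2*x^4 + 4*x^2*y^2 + 2*y^4 - 3*x^2 - 3*y^2 + 2*z^2 - 3

1. The degree is 4 — no degree-3 surface has this shape.
2. Symmetry: every cross-section ⟂ z is a circle, so x, y appear only via x² + y².
3. Checking where it meets the axes: a circular section at z = -1 has radius between 1 and 2.
4. Putting this together gives p.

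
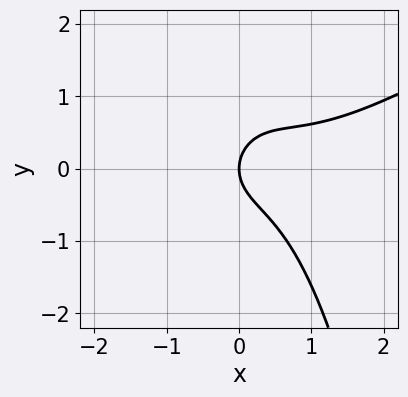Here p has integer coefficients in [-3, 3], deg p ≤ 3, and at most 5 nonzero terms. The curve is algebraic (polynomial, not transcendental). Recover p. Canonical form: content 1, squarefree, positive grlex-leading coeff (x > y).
2*x^3 - 3*x^2*y - 2*x^2 - 3*y^2 + 3*x

(a) deg p = 3. A generic line meets the curve in up to 3 points.
(b) Reading off the gridlines: one x-axis crossing is at x = 0; it crosses the y-axis at the gridline y = 0.
(c) Fitting integer coefficients to these (and the overall shape) gives p.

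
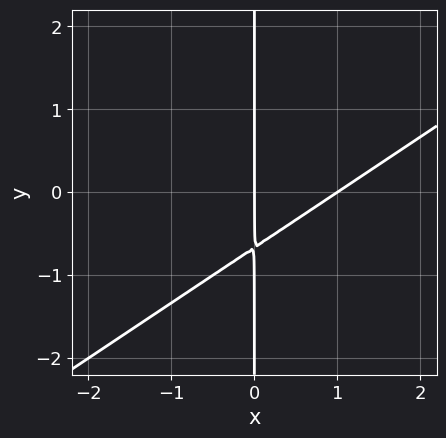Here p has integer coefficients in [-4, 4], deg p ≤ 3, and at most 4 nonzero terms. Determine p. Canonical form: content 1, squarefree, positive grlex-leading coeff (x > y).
1. deg p = 2. No degree-1 curve has this shape.
2. From the visible intercepts: among the integer gridlines, it crosses the x-axis at x ∈ {0, 1}; every point of the y-axis in the box is on the curve.
3. These observations pin down the coefficients.

2*x^2 - 3*x*y - 2*x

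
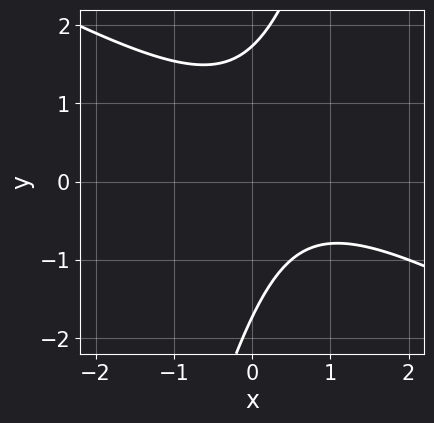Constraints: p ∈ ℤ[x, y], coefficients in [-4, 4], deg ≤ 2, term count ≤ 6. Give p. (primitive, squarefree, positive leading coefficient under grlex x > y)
2*x^2 + 3*x*y - y^2 - 2*x + 3

First, degree: the shape is more complex than any degree-1 curve, so deg p = 2.
Next, from the visible intercepts: no x-intercept at any integer in the box.
Finally, fitting integer coefficients to these (and the overall shape) gives p.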